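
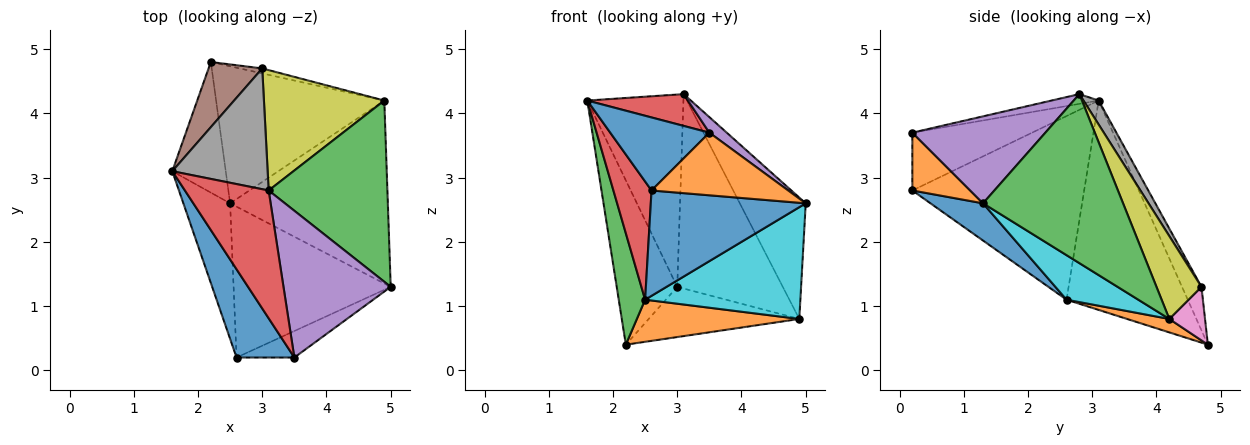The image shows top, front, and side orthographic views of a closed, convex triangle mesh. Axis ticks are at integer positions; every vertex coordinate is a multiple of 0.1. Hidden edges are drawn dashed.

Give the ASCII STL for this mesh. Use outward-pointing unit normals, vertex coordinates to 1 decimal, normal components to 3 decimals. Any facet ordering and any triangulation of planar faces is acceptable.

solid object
 facet normal -0.610 -0.505 0.610
  outer loop
   vertex 2.6 0.2 2.8
   vertex 3.5 0.2 3.7
   vertex 1.6 3.1 4.2
  endloop
 endfacet
 facet normal 0.363 -0.858 -0.363
  outer loop
   vertex 2.6 0.2 2.8
   vertex 5.0 1.3 2.6
   vertex 3.5 0.2 3.7
  endloop
 endfacet
 facet normal 0.764 0.359 0.536
  outer loop
   vertex 3.1 2.8 4.3
   vertex 5.0 1.3 2.6
   vertex 4.9 4.2 0.8
  endloop
 endfacet
 facet normal -0.112 -0.240 0.964
  outer loop
   vertex 3.1 2.8 4.3
   vertex 1.6 3.1 4.2
   vertex 3.5 0.2 3.7
  endloop
 endfacet
 facet normal 0.628 -0.082 0.774
  outer loop
   vertex 3.1 2.8 4.3
   vertex 3.5 0.2 3.7
   vertex 5.0 1.3 2.6
  endloop
 endfacet
 facet normal -0.286 0.891 0.353
  outer loop
   vertex 3.0 4.7 1.3
   vertex 2.2 4.8 0.4
   vertex 1.6 3.1 4.2
  endloop
 endfacet
 facet normal 0.230 0.969 -0.096
  outer loop
   vertex 3.0 4.7 1.3
   vertex 4.9 4.2 0.8
   vertex 2.2 4.8 0.4
  endloop
 endfacet
 facet normal 0.133 0.839 0.527
  outer loop
   vertex 3.0 4.7 1.3
   vertex 1.6 3.1 4.2
   vertex 3.1 2.8 4.3
  endloop
 endfacet
 facet normal 0.341 0.799 0.495
  outer loop
   vertex 3.0 4.7 1.3
   vertex 3.1 2.8 4.3
   vertex 4.9 4.2 0.8
  endloop
 endfacet
 facet normal 0.234 -0.507 -0.830
  outer loop
   vertex 2.5 2.6 1.1
   vertex 4.9 4.2 0.8
   vertex 5.0 1.3 2.6
  endloop
 endfacet
 facet normal 0.191 -0.562 -0.805
  outer loop
   vertex 2.5 2.6 1.1
   vertex 5.0 1.3 2.6
   vertex 2.6 0.2 2.8
  endloop
 endfacet
 facet normal 0.076 -0.293 -0.953
  outer loop
   vertex 2.5 2.6 1.1
   vertex 2.2 4.8 0.4
   vertex 4.9 4.2 0.8
  endloop
 endfacet
 facet normal -0.948 -0.206 -0.242
  outer loop
   vertex 2.5 2.6 1.1
   vertex 1.6 3.1 4.2
   vertex 2.2 4.8 0.4
  endloop
 endfacet
 facet normal -0.947 -0.210 -0.241
  outer loop
   vertex 2.5 2.6 1.1
   vertex 2.6 0.2 2.8
   vertex 1.6 3.1 4.2
  endloop
 endfacet
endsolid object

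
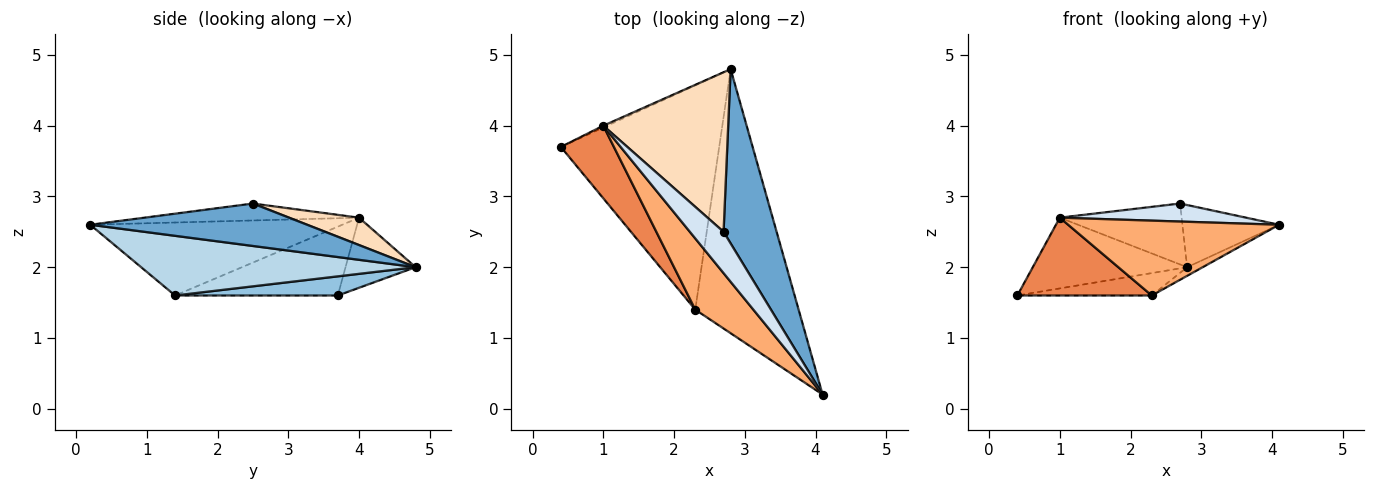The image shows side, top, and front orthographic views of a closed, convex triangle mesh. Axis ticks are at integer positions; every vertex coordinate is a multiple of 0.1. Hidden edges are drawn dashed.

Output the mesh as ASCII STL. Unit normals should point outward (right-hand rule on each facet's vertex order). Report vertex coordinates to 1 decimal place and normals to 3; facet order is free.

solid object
 facet normal 0.602 0.268 0.752
  outer loop
   vertex 2.7 2.5 2.9
   vertex 4.1 0.2 2.6
   vertex 2.8 4.8 2.0
  endloop
 endfacet
 facet normal 0.119 0.099 -0.988
  outer loop
   vertex 2.3 1.4 1.6
   vertex 0.4 3.7 1.6
   vertex 2.8 4.8 2.0
  endloop
 endfacet
 facet normal 0.500 0.028 -0.866
  outer loop
   vertex 2.3 1.4 1.6
   vertex 2.8 4.8 2.0
   vertex 4.1 0.2 2.6
  endloop
 endfacet
 facet normal -0.418 -0.363 0.832
  outer loop
   vertex 1.0 4.0 2.7
   vertex 4.1 0.2 2.6
   vertex 2.7 2.5 2.9
  endloop
 endfacet
 facet normal -0.663 -0.548 0.511
  outer loop
   vertex 1.0 4.0 2.7
   vertex 0.4 3.7 1.6
   vertex 2.3 1.4 1.6
  endloop
 endfacet
 facet normal -0.655 -0.548 0.521
  outer loop
   vertex 1.0 4.0 2.7
   vertex 2.3 1.4 1.6
   vertex 4.1 0.2 2.6
  endloop
 endfacet
 facet normal -0.413 0.910 -0.023
  outer loop
   vertex 1.0 4.0 2.7
   vertex 2.8 4.8 2.0
   vertex 0.4 3.7 1.6
  endloop
 endfacet
 facet normal 0.201 0.349 0.915
  outer loop
   vertex 1.0 4.0 2.7
   vertex 2.7 2.5 2.9
   vertex 2.8 4.8 2.0
  endloop
 endfacet
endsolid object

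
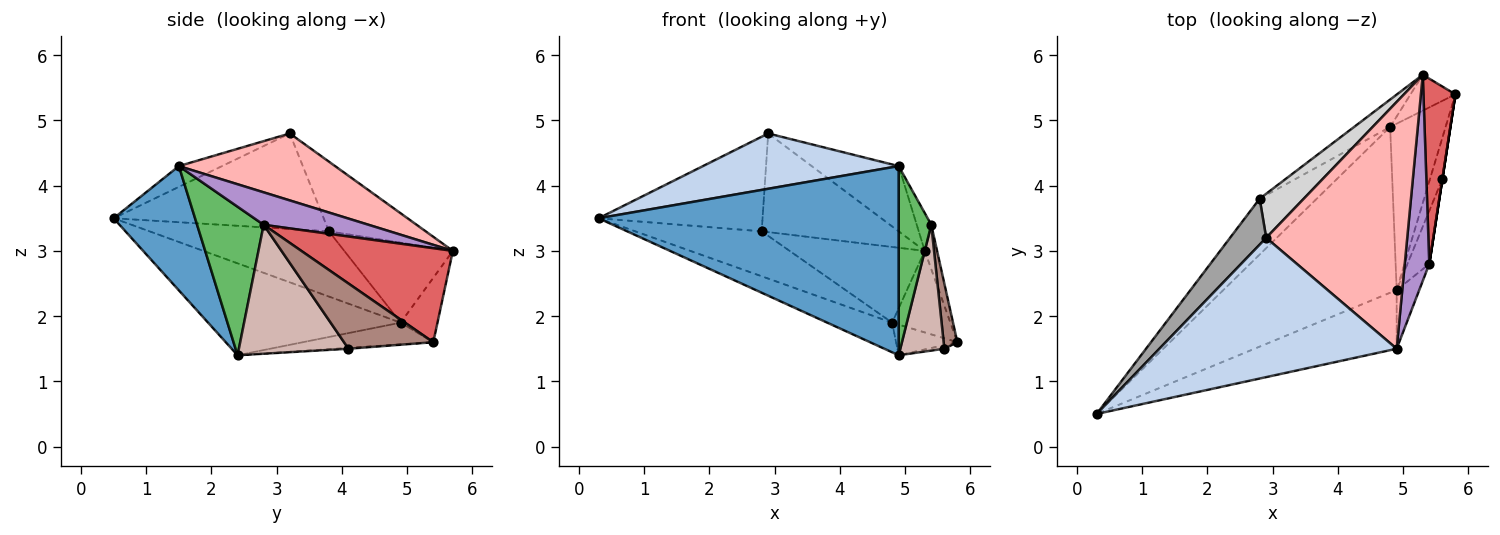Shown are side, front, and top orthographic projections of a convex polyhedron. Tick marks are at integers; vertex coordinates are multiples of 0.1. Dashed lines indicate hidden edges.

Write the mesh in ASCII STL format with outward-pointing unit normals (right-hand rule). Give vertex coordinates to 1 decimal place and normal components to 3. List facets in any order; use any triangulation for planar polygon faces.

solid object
 facet normal 0.251 -0.925 -0.287
  outer loop
   vertex 4.9 1.5 4.3
   vertex 0.3 0.5 3.5
   vertex 4.9 2.4 1.4
  endloop
 endfacet
 facet normal -0.081 -0.368 0.926
  outer loop
   vertex 4.9 1.5 4.3
   vertex 2.9 3.2 4.8
   vertex 0.3 0.5 3.5
  endloop
 endfacet
 facet normal -0.463 0.156 -0.873
  outer loop
   vertex 4.8 4.9 1.9
   vertex 4.9 2.4 1.4
   vertex 0.3 0.5 3.5
  endloop
 endfacet
 facet normal -0.360 0.169 -0.918
  outer loop
   vertex 4.8 4.9 1.9
   vertex 5.8 5.4 1.6
   vertex 4.9 2.4 1.4
  endloop
 endfacet
 facet normal 0.890 -0.436 -0.135
  outer loop
   vertex 5.4 2.8 3.4
   vertex 4.9 1.5 4.3
   vertex 4.9 2.4 1.4
  endloop
 endfacet
 facet normal -0.501 0.792 -0.349
  outer loop
   vertex 5.3 5.7 3.0
   vertex 5.8 5.4 1.6
   vertex 4.8 4.9 1.9
  endloop
 endfacet
 facet normal 0.944 0.077 0.321
  outer loop
   vertex 5.3 5.7 3.0
   vertex 5.4 2.8 3.4
   vertex 5.8 5.4 1.6
  endloop
 endfacet
 facet normal 0.417 0.232 0.879
  outer loop
   vertex 5.3 5.7 3.0
   vertex 2.9 3.2 4.8
   vertex 4.9 1.5 4.3
  endloop
 endfacet
 facet normal 0.793 0.110 0.599
  outer loop
   vertex 5.3 5.7 3.0
   vertex 4.9 1.5 4.3
   vertex 5.4 2.8 3.4
  endloop
 endfacet
 facet normal -0.070 0.087 -0.994
  outer loop
   vertex 5.6 4.1 1.5
   vertex 4.9 2.4 1.4
   vertex 5.8 5.4 1.6
  endloop
 endfacet
 facet normal 0.988 -0.152 0.000
  outer loop
   vertex 5.6 4.1 1.5
   vertex 5.8 5.4 1.6
   vertex 5.4 2.8 3.4
  endloop
 endfacet
 facet normal 0.917 -0.368 -0.155
  outer loop
   vertex 5.6 4.1 1.5
   vertex 5.4 2.8 3.4
   vertex 4.9 2.4 1.4
  endloop
 endfacet
 facet normal -0.665 0.468 -0.582
  outer loop
   vertex 2.8 3.8 3.3
   vertex 4.8 4.9 1.9
   vertex 0.3 0.5 3.5
  endloop
 endfacet
 facet normal -0.603 0.750 -0.272
  outer loop
   vertex 2.8 3.8 3.3
   vertex 5.3 5.7 3.0
   vertex 4.8 4.9 1.9
  endloop
 endfacet
 facet normal -0.755 0.590 0.286
  outer loop
   vertex 2.8 3.8 3.3
   vertex 0.3 0.5 3.5
   vertex 2.9 3.2 4.8
  endloop
 endfacet
 facet normal -0.542 0.767 0.343
  outer loop
   vertex 2.8 3.8 3.3
   vertex 2.9 3.2 4.8
   vertex 5.3 5.7 3.0
  endloop
 endfacet
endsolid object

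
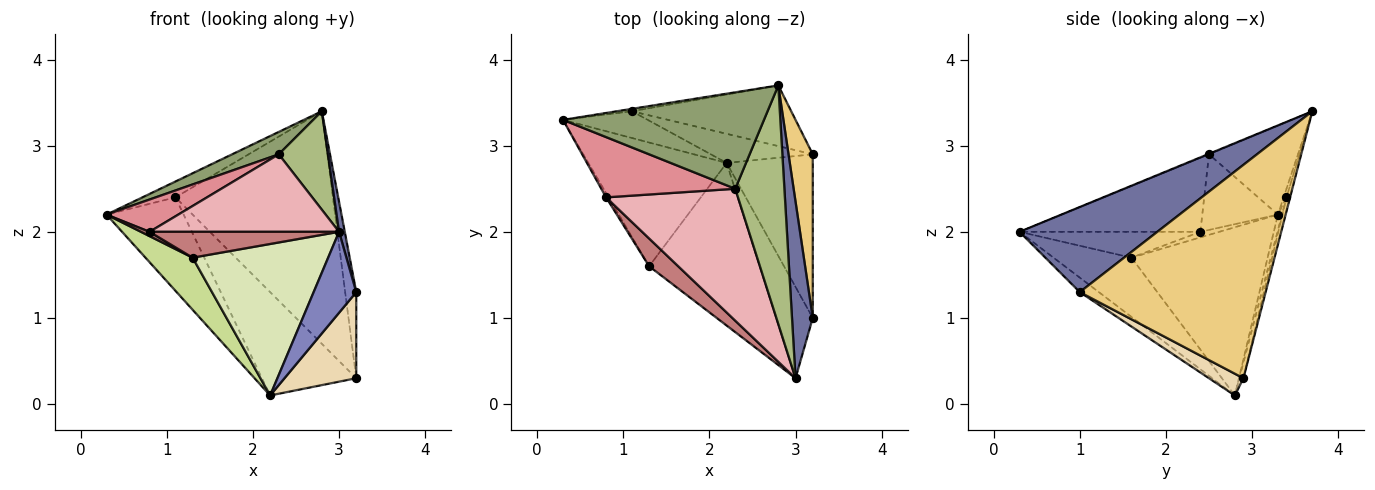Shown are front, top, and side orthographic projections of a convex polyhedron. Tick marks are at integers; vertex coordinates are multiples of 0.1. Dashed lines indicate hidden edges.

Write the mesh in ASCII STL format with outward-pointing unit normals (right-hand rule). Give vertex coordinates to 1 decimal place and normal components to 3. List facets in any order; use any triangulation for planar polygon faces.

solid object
 facet normal 0.971 -0.040 0.237
  outer loop
   vertex 3.0 0.3 2.0
   vertex 3.2 1.0 1.3
   vertex 2.8 3.7 3.4
  endloop
 endfacet
 facet normal -0.284 -0.636 -0.717
  outer loop
   vertex 3.0 0.3 2.0
   vertex 2.2 2.8 0.1
   vertex 3.2 1.0 1.3
  endloop
 endfacet
 facet normal -0.086 0.985 -0.150
  outer loop
   vertex 1.1 3.4 2.4
   vertex 0.3 3.3 2.2
   vertex 2.8 3.7 3.4
  endloop
 endfacet
 facet normal -0.051 0.960 -0.275
  outer loop
   vertex 1.1 3.4 2.4
   vertex 2.2 2.8 0.1
   vertex 0.3 3.3 2.2
  endloop
 endfacet
 facet normal -0.396 -0.208 0.894
  outer loop
   vertex 2.3 2.5 2.9
   vertex 2.8 3.7 3.4
   vertex 0.3 3.3 2.2
  endloop
 endfacet
 facet normal -0.010 -0.381 0.924
  outer loop
   vertex 2.3 2.5 2.9
   vertex 3.0 0.3 2.0
   vertex 2.8 3.7 3.4
  endloop
 endfacet
 facet normal -0.746 -0.258 -0.614
  outer loop
   vertex 1.3 1.6 1.7
   vertex 0.3 3.3 2.2
   vertex 2.2 2.8 0.1
  endloop
 endfacet
 facet normal -0.365 -0.635 -0.681
  outer loop
   vertex 1.3 1.6 1.7
   vertex 2.2 2.8 0.1
   vertex 3.0 0.3 2.0
  endloop
 endfacet
 facet normal -0.022 0.967 -0.252
  outer loop
   vertex 3.2 2.9 0.3
   vertex 1.1 3.4 2.4
   vertex 2.8 3.7 3.4
  endloop
 endfacet
 facet normal -0.042 0.962 -0.271
  outer loop
   vertex 3.2 2.9 0.3
   vertex 2.2 2.8 0.1
   vertex 1.1 3.4 2.4
  endloop
 endfacet
 facet normal 0.992 0.059 0.113
  outer loop
   vertex 3.2 2.9 0.3
   vertex 2.8 3.7 3.4
   vertex 3.2 1.0 1.3
  endloop
 endfacet
 facet normal 0.218 -0.455 -0.864
  outer loop
   vertex 3.2 2.9 0.3
   vertex 3.2 1.0 1.3
   vertex 2.2 2.8 0.1
  endloop
 endfacet
 facet normal -0.841 -0.382 -0.382
  outer loop
   vertex 0.8 2.4 2.0
   vertex 0.3 3.3 2.2
   vertex 1.3 1.6 1.7
  endloop
 endfacet
 facet normal -0.545 -0.571 0.614
  outer loop
   vertex 0.8 2.4 2.0
   vertex 1.3 1.6 1.7
   vertex 3.0 0.3 2.0
  endloop
 endfacet
 facet normal -0.445 -0.423 0.789
  outer loop
   vertex 0.8 2.4 2.0
   vertex 2.3 2.5 2.9
   vertex 0.3 3.3 2.2
  endloop
 endfacet
 facet normal -0.435 -0.456 0.776
  outer loop
   vertex 0.8 2.4 2.0
   vertex 3.0 0.3 2.0
   vertex 2.3 2.5 2.9
  endloop
 endfacet
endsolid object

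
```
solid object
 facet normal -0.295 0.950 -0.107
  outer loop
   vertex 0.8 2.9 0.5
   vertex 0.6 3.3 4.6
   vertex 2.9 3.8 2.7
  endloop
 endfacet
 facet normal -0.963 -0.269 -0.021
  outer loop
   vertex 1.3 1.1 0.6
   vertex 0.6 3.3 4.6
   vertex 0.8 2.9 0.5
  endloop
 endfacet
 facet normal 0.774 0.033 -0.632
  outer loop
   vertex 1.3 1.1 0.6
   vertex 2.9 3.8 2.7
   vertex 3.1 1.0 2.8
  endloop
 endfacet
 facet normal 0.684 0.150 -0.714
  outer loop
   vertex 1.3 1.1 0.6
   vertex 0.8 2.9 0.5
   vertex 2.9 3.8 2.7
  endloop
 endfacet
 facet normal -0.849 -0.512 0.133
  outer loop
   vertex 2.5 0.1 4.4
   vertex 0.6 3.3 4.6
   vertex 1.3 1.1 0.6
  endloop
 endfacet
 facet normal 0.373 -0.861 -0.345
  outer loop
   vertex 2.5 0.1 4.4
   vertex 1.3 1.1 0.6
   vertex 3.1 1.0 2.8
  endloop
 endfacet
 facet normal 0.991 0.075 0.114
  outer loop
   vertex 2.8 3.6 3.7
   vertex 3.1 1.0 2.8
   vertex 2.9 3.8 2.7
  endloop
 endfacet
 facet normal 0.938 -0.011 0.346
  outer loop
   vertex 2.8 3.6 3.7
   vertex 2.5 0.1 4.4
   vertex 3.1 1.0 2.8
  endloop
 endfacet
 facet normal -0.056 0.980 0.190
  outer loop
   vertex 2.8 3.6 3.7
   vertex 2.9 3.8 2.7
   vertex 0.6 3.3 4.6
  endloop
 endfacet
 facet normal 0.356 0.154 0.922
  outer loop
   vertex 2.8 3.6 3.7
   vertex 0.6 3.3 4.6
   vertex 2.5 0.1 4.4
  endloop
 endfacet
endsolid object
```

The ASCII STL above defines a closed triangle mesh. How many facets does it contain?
10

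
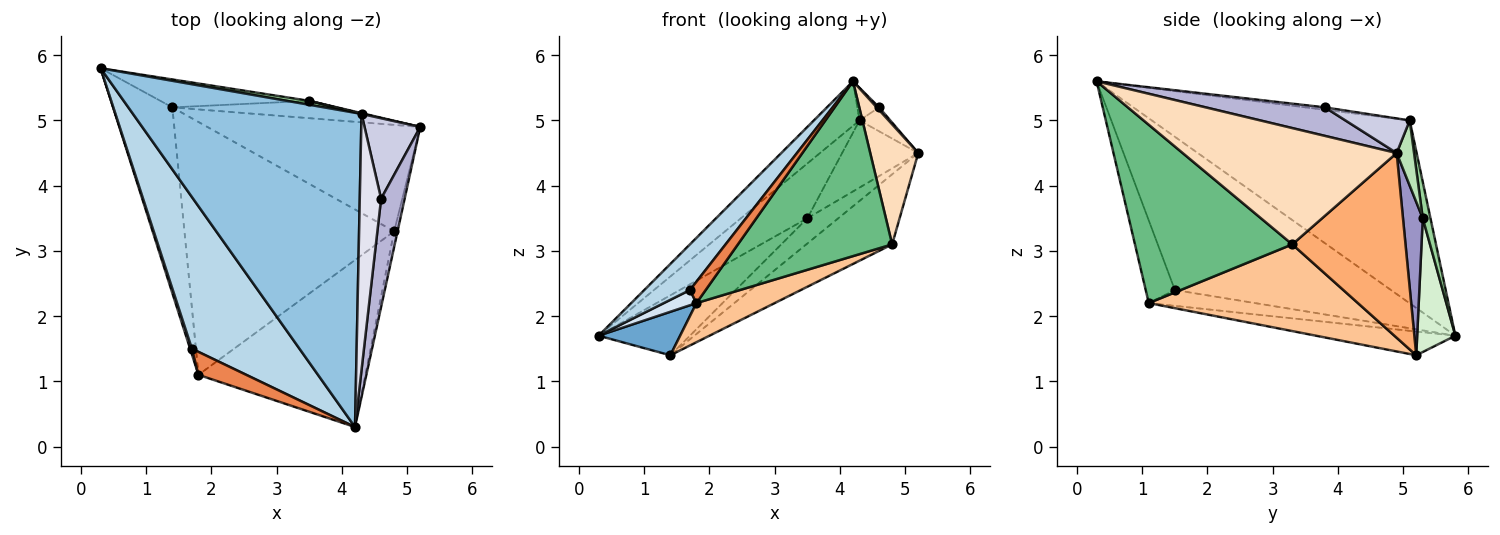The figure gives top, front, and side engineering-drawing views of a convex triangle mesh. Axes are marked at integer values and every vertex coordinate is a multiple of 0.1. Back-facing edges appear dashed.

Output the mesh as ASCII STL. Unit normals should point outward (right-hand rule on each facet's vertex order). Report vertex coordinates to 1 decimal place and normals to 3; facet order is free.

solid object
 facet normal -0.363 -0.212 -0.907
  outer loop
   vertex 1.8 1.1 2.2
   vertex 0.3 5.8 1.7
   vertex 1.4 5.2 1.4
  endloop
 endfacet
 facet normal -0.621 0.110 0.776
  outer loop
   vertex 4.3 5.1 5.0
   vertex 0.3 5.8 1.7
   vertex 4.2 0.3 5.6
  endloop
 endfacet
 facet normal -0.806 -0.170 0.566
  outer loop
   vertex 1.7 1.5 2.4
   vertex 4.2 0.3 5.6
   vertex 0.3 5.8 1.7
  endloop
 endfacet
 facet normal -0.950 -0.292 0.108
  outer loop
   vertex 1.7 1.5 2.4
   vertex 0.3 5.8 1.7
   vertex 1.8 1.1 2.2
  endloop
 endfacet
 facet normal -0.784 -0.423 0.454
  outer loop
   vertex 1.7 1.5 2.4
   vertex 1.8 1.1 2.2
   vertex 4.2 0.3 5.6
  endloop
 endfacet
 facet normal 0.587 0.445 -0.676
  outer loop
   vertex 4.8 3.3 3.1
   vertex 1.4 5.2 1.4
   vertex 5.2 4.9 4.5
  endloop
 endfacet
 facet normal 0.378 -0.142 -0.915
  outer loop
   vertex 4.8 3.3 3.1
   vertex 1.8 1.1 2.2
   vertex 1.4 5.2 1.4
  endloop
 endfacet
 facet normal 0.975 -0.219 -0.029
  outer loop
   vertex 4.8 3.3 3.1
   vertex 5.2 4.9 4.5
   vertex 4.2 0.3 5.6
  endloop
 endfacet
 facet normal 0.594 -0.582 -0.556
  outer loop
   vertex 4.8 3.3 3.1
   vertex 4.2 0.3 5.6
   vertex 1.8 1.1 2.2
  endloop
 endfacet
 facet normal 0.115 0.991 0.071
  outer loop
   vertex 3.5 5.3 3.5
   vertex 0.3 5.8 1.7
   vertex 4.3 5.1 5.0
  endloop
 endfacet
 facet normal 0.223 0.975 0.011
  outer loop
   vertex 3.5 5.3 3.5
   vertex 4.3 5.1 5.0
   vertex 5.2 4.9 4.5
  endloop
 endfacet
 facet normal 0.355 0.848 -0.395
  outer loop
   vertex 3.5 5.3 3.5
   vertex 1.4 5.2 1.4
   vertex 0.3 5.8 1.7
  endloop
 endfacet
 facet normal 0.466 0.729 -0.501
  outer loop
   vertex 3.5 5.3 3.5
   vertex 5.2 4.9 4.5
   vertex 1.4 5.2 1.4
  endloop
 endfacet
 facet normal 0.771 -0.015 0.637
  outer loop
   vertex 4.6 3.8 5.2
   vertex 4.2 0.3 5.6
   vertex 5.2 4.9 4.5
  endloop
 endfacet
 facet normal 0.512 0.245 0.823
  outer loop
   vertex 4.6 3.8 5.2
   vertex 5.2 4.9 4.5
   vertex 4.3 5.1 5.0
  endloop
 endfacet
 facet normal -0.113 0.126 0.986
  outer loop
   vertex 4.6 3.8 5.2
   vertex 4.3 5.1 5.0
   vertex 4.2 0.3 5.6
  endloop
 endfacet
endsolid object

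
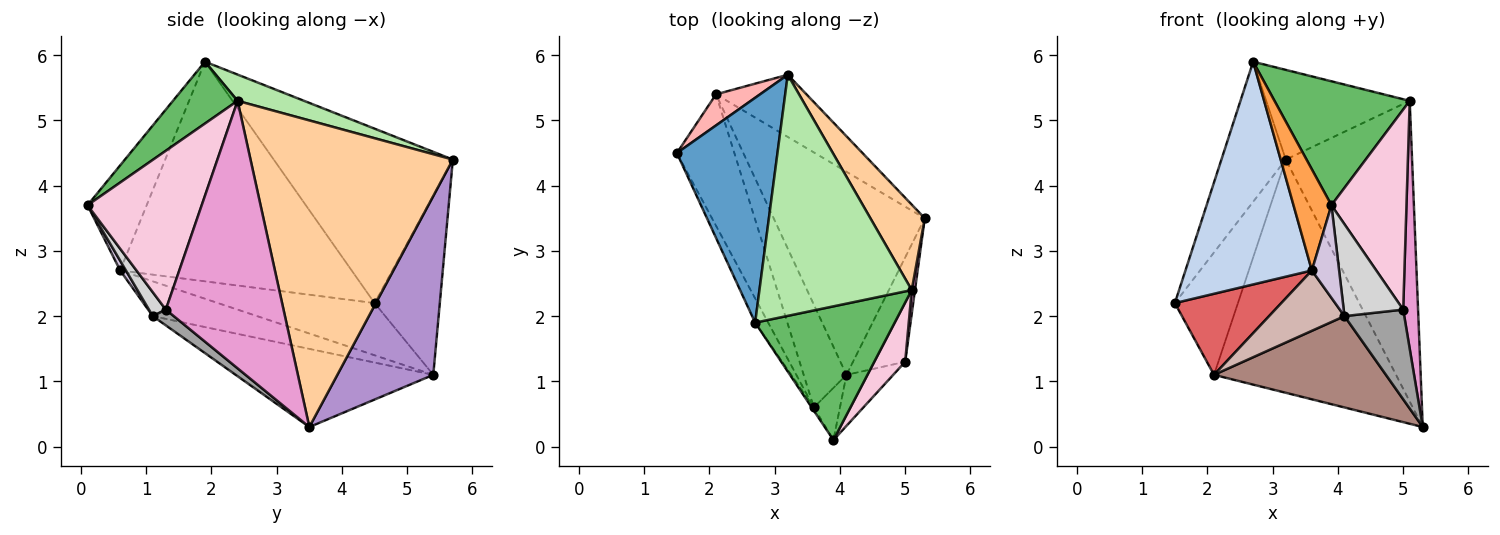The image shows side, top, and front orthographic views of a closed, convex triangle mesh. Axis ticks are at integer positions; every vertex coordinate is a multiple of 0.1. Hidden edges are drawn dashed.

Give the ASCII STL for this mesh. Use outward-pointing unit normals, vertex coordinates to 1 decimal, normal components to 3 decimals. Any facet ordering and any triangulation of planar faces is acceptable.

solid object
 facet normal -0.827 0.297 0.477
  outer loop
   vertex 2.7 1.9 5.9
   vertex 3.2 5.7 4.4
   vertex 1.5 4.5 2.2
  endloop
 endfacet
 facet normal -0.876 -0.479 -0.052
  outer loop
   vertex 3.6 0.6 2.7
   vertex 2.7 1.9 5.9
   vertex 1.5 4.5 2.2
  endloop
 endfacet
 facet normal -0.842 -0.540 -0.017
  outer loop
   vertex 3.6 0.6 2.7
   vertex 3.9 0.1 3.7
   vertex 2.7 1.9 5.9
  endloop
 endfacet
 facet normal 0.839 0.524 0.149
  outer loop
   vertex 5.1 2.4 5.3
   vertex 5.3 3.5 0.3
   vertex 3.2 5.7 4.4
  endloop
 endfacet
 facet normal 0.309 -0.646 0.698
  outer loop
   vertex 5.1 2.4 5.3
   vertex 2.7 1.9 5.9
   vertex 3.9 0.1 3.7
  endloop
 endfacet
 facet normal 0.160 0.344 0.925
  outer loop
   vertex 5.1 2.4 5.3
   vertex 3.2 5.7 4.4
   vertex 2.7 1.9 5.9
  endloop
 endfacet
 facet normal -0.611 -0.416 -0.673
  outer loop
   vertex 2.1 5.4 1.1
   vertex 3.6 0.6 2.7
   vertex 1.5 4.5 2.2
  endloop
 endfacet
 facet normal -0.708 0.684 0.174
  outer loop
   vertex 2.1 5.4 1.1
   vertex 1.5 4.5 2.2
   vertex 3.2 5.7 4.4
  endloop
 endfacet
 facet normal 0.454 0.861 -0.230
  outer loop
   vertex 2.1 5.4 1.1
   vertex 3.2 5.7 4.4
   vertex 5.3 3.5 0.3
  endloop
 endfacet
 facet normal 0.181 -0.857 -0.483
  outer loop
   vertex 4.1 1.1 2.0
   vertex 3.9 0.1 3.7
   vertex 3.6 0.6 2.7
  endloop
 endfacet
 facet normal -0.427 -0.371 -0.825
  outer loop
   vertex 4.1 1.1 2.0
   vertex 2.1 5.4 1.1
   vertex 5.3 3.5 0.3
  endloop
 endfacet
 facet normal -0.574 -0.415 -0.706
  outer loop
   vertex 4.1 1.1 2.0
   vertex 3.6 0.6 2.7
   vertex 2.1 5.4 1.1
  endloop
 endfacet
 facet normal 0.992 -0.125 0.012
  outer loop
   vertex 5.0 1.3 2.1
   vertex 5.3 3.5 0.3
   vertex 5.1 2.4 5.3
  endloop
 endfacet
 facet normal 0.825 -0.542 0.161
  outer loop
   vertex 5.0 1.3 2.1
   vertex 5.1 2.4 5.3
   vertex 3.9 0.1 3.7
  endloop
 endfacet
 facet normal 0.223 -0.635 -0.739
  outer loop
   vertex 5.0 1.3 2.1
   vertex 4.1 1.1 2.0
   vertex 5.3 3.5 0.3
  endloop
 endfacet
 facet normal 0.241 -0.849 -0.471
  outer loop
   vertex 5.0 1.3 2.1
   vertex 3.9 0.1 3.7
   vertex 4.1 1.1 2.0
  endloop
 endfacet
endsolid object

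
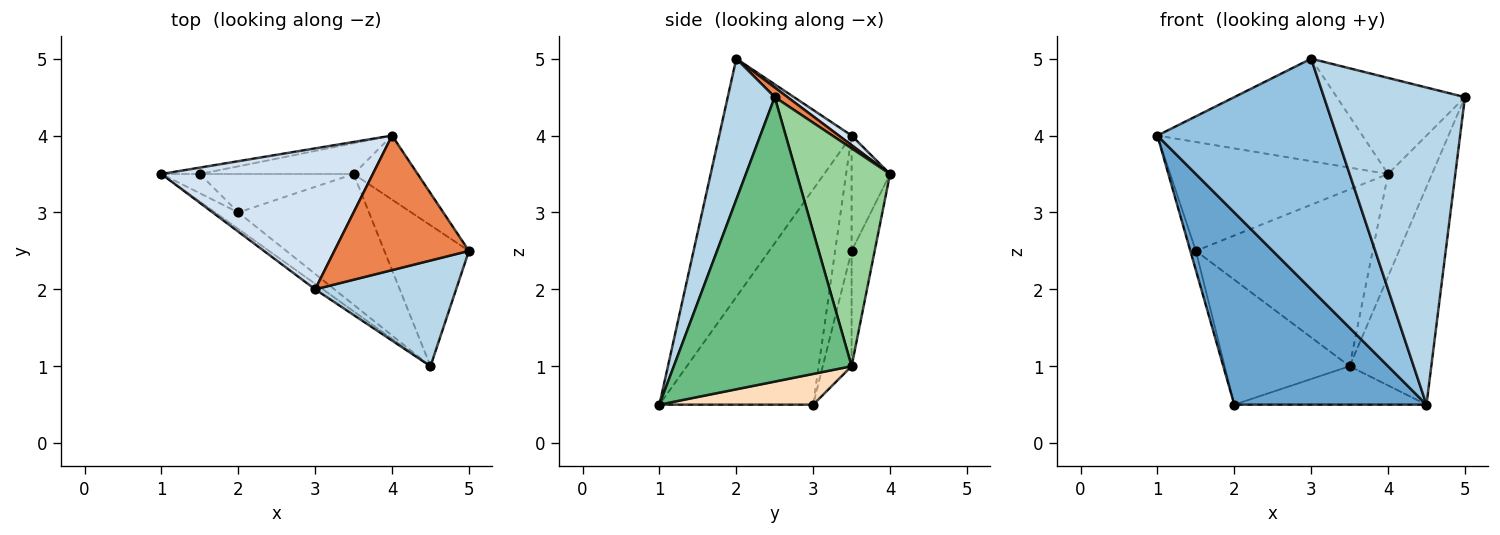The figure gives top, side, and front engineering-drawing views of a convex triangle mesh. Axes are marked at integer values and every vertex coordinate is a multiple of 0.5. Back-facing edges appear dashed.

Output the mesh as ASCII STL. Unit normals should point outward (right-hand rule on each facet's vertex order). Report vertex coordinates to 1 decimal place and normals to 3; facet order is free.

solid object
 facet normal -0.623 -0.779 -0.067
  outer loop
   vertex 2.0 3.0 0.5
   vertex 4.5 1.0 0.5
   vertex 1.0 3.5 4.0
  endloop
 endfacet
 facet normal -0.594 -0.804 -0.019
  outer loop
   vertex 3.0 2.0 5.0
   vertex 1.0 3.5 4.0
   vertex 4.5 1.0 0.5
  endloop
 endfacet
 facet normal 0.302 -0.905 0.302
  outer loop
   vertex 3.0 2.0 5.0
   vertex 4.5 1.0 0.5
   vertex 5.0 2.5 4.5
  endloop
 endfacet
 facet normal 0.037 0.588 0.808
  outer loop
   vertex 3.0 2.0 5.0
   vertex 4.0 4.0 3.5
   vertex 1.0 3.5 4.0
  endloop
 endfacet
 facet normal 0.058 0.580 0.812
  outer loop
   vertex 3.0 2.0 5.0
   vertex 5.0 2.5 4.5
   vertex 4.0 4.0 3.5
  endloop
 endfacet
 facet normal -0.173 0.983 -0.058
  outer loop
   vertex 1.5 3.5 2.5
   vertex 1.0 3.5 4.0
   vertex 4.0 4.0 3.5
  endloop
 endfacet
 facet normal -0.905 0.302 -0.302
  outer loop
   vertex 1.5 3.5 2.5
   vertex 2.0 3.0 0.5
   vertex 1.0 3.5 4.0
  endloop
 endfacet
 facet normal 0.220 0.275 -0.936
  outer loop
   vertex 3.5 3.5 1.0
   vertex 4.5 1.0 0.5
   vertex 2.0 3.0 0.5
  endloop
 endfacet
 facet normal 0.877 0.403 -0.261
  outer loop
   vertex 3.5 3.5 1.0
   vertex 5.0 2.5 4.5
   vertex 4.5 1.0 0.5
  endloop
 endfacet
 facet normal 0.874 0.411 -0.257
  outer loop
   vertex 3.5 3.5 1.0
   vertex 4.0 4.0 3.5
   vertex 5.0 2.5 4.5
  endloop
 endfacet
 facet normal -0.127 0.977 -0.170
  outer loop
   vertex 3.5 3.5 1.0
   vertex 1.5 3.5 2.5
   vertex 4.0 4.0 3.5
  endloop
 endfacet
 facet normal -0.215 0.933 -0.287
  outer loop
   vertex 3.5 3.5 1.0
   vertex 2.0 3.0 0.5
   vertex 1.5 3.5 2.5
  endloop
 endfacet
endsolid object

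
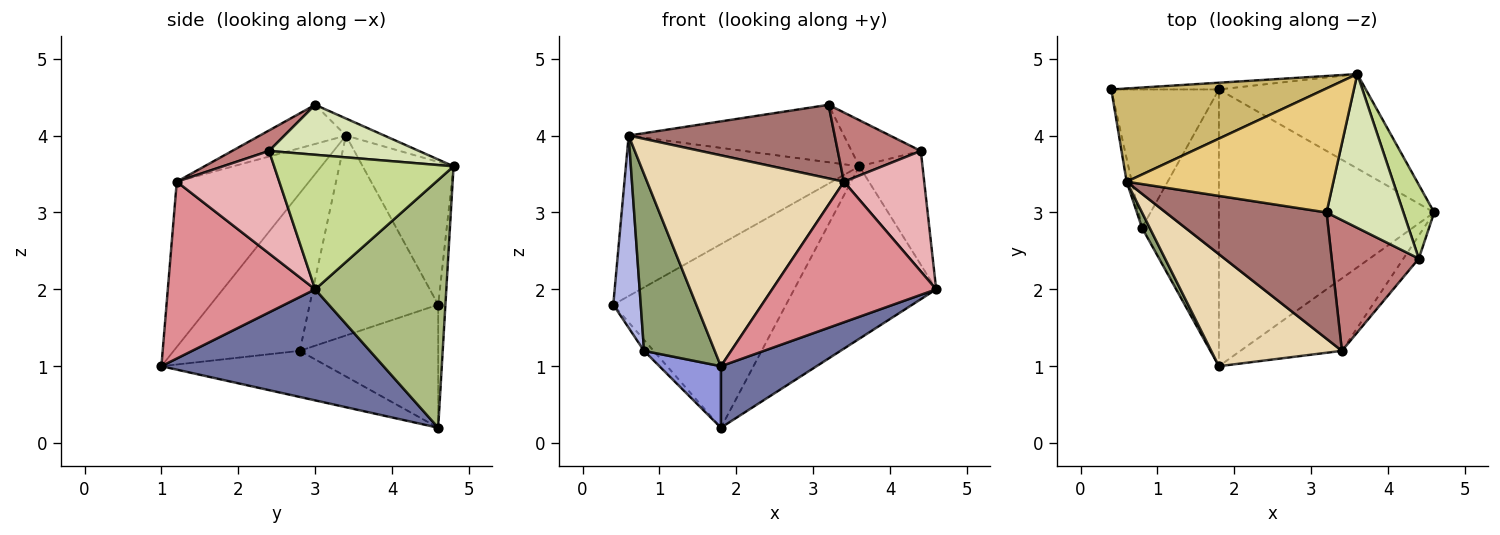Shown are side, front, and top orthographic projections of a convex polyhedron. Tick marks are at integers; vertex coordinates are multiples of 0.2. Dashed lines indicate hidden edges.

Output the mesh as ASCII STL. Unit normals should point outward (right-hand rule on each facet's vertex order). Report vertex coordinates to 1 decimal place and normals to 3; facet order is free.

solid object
 facet normal 0.450 -0.194 -0.872
  outer loop
   vertex 1.8 4.6 0.2
   vertex 4.6 3.0 2.0
   vertex 1.8 1.0 1.0
  endloop
 endfacet
 facet normal -0.752 0.052 -0.658
  outer loop
   vertex 0.8 2.8 1.2
   vertex 0.4 4.6 1.8
   vertex 1.8 4.6 0.2
  endloop
 endfacet
 facet normal -0.505 -0.187 -0.842
  outer loop
   vertex 0.8 2.8 1.2
   vertex 1.8 4.6 0.2
   vertex 1.8 1.0 1.0
  endloop
 endfacet
 facet normal -0.978 -0.209 -0.025
  outer loop
   vertex 0.8 2.8 1.2
   vertex 0.6 3.4 4.0
   vertex 0.4 4.6 1.8
  endloop
 endfacet
 facet normal -0.871 -0.489 0.043
  outer loop
   vertex 0.8 2.8 1.2
   vertex 1.8 1.0 1.0
   vertex 0.6 3.4 4.0
  endloop
 endfacet
 facet normal 0.629 0.682 -0.373
  outer loop
   vertex 3.6 4.8 3.6
   vertex 4.6 3.0 2.0
   vertex 1.8 4.6 0.2
  endloop
 endfacet
 facet normal 0.922 0.325 0.211
  outer loop
   vertex 3.6 4.8 3.6
   vertex 4.4 2.4 3.8
   vertex 4.6 3.0 2.0
  endloop
 endfacet
 facet normal 0.529 0.244 0.813
  outer loop
   vertex 3.6 4.8 3.6
   vertex 3.2 3.0 4.4
   vertex 4.4 2.4 3.8
  endloop
 endfacet
 facet normal -0.042 0.998 -0.037
  outer loop
   vertex 3.6 4.8 3.6
   vertex 1.8 4.6 0.2
   vertex 0.4 4.6 1.8
  endloop
 endfacet
 facet normal -0.319 0.820 0.476
  outer loop
   vertex 3.6 4.8 3.6
   vertex 0.4 4.6 1.8
   vertex 0.6 3.4 4.0
  endloop
 endfacet
 facet normal -0.075 0.419 0.905
  outer loop
   vertex 3.6 4.8 3.6
   vertex 0.6 3.4 4.0
   vertex 3.2 3.0 4.4
  endloop
 endfacet
 facet normal -0.510 -0.759 0.403
  outer loop
   vertex 3.4 1.2 3.4
   vertex 0.6 3.4 4.0
   vertex 1.8 1.0 1.0
  endloop
 endfacet
 facet normal -0.206 -0.493 0.846
  outer loop
   vertex 3.4 1.2 3.4
   vertex 3.2 3.0 4.4
   vertex 0.6 3.4 4.0
  endloop
 endfacet
 facet normal 0.204 -0.458 0.865
  outer loop
   vertex 3.4 1.2 3.4
   vertex 4.4 2.4 3.8
   vertex 3.2 3.0 4.4
  endloop
 endfacet
 facet normal 0.624 -0.695 -0.358
  outer loop
   vertex 3.4 1.2 3.4
   vertex 1.8 1.0 1.0
   vertex 4.6 3.0 2.0
  endloop
 endfacet
 facet normal 0.782 -0.612 -0.117
  outer loop
   vertex 3.4 1.2 3.4
   vertex 4.6 3.0 2.0
   vertex 4.4 2.4 3.8
  endloop
 endfacet
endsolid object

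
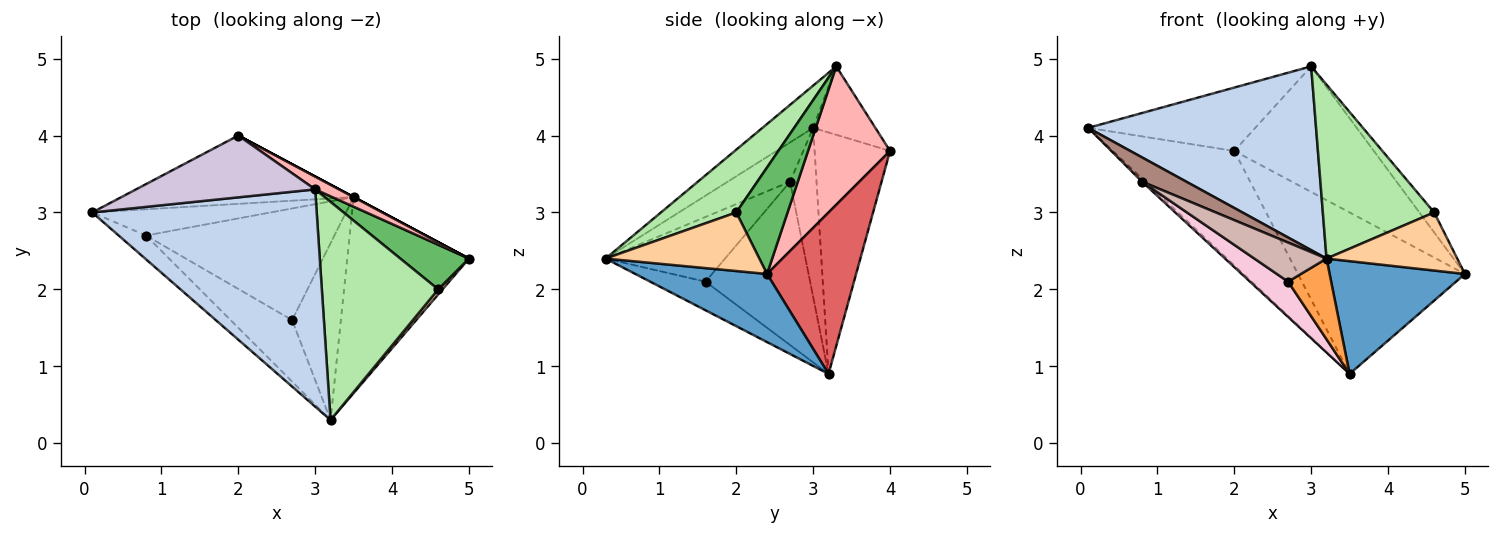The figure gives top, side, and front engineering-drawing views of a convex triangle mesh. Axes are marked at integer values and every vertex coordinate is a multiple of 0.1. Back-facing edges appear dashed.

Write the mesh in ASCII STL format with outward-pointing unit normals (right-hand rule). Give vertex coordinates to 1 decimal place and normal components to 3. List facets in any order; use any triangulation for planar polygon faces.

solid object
 facet normal 0.437 -0.449 -0.780
  outer loop
   vertex 3.5 3.2 0.9
   vertex 5.0 2.4 2.2
   vertex 3.2 0.3 2.4
  endloop
 endfacet
 facet normal -0.142 -0.639 0.756
  outer loop
   vertex 3.0 3.3 4.9
   vertex 0.1 3.0 4.1
   vertex 3.2 0.3 2.4
  endloop
 endfacet
 facet normal -0.471 -0.366 -0.802
  outer loop
   vertex 2.7 1.6 2.1
   vertex 3.5 3.2 0.9
   vertex 3.2 0.3 2.4
  endloop
 endfacet
 facet normal 0.761 -0.647 0.057
  outer loop
   vertex 4.6 2.0 3.0
   vertex 3.2 0.3 2.4
   vertex 5.0 2.4 2.2
  endloop
 endfacet
 facet normal 0.817 0.236 0.526
  outer loop
   vertex 4.6 2.0 3.0
   vertex 5.0 2.4 2.2
   vertex 3.0 3.3 4.9
  endloop
 endfacet
 facet normal 0.389 -0.574 0.720
  outer loop
   vertex 4.6 2.0 3.0
   vertex 3.0 3.3 4.9
   vertex 3.2 0.3 2.4
  endloop
 endfacet
 facet normal 0.471 0.882 0.000
  outer loop
   vertex 2.0 4.0 3.8
   vertex 5.0 2.4 2.2
   vertex 3.5 3.2 0.9
  endloop
 endfacet
 facet normal 0.505 0.859 0.088
  outer loop
   vertex 2.0 4.0 3.8
   vertex 3.0 3.3 4.9
   vertex 5.0 2.4 2.2
  endloop
 endfacet
 facet normal -0.470 0.758 -0.452
  outer loop
   vertex 2.0 4.0 3.8
   vertex 3.5 3.2 0.9
   vertex 0.1 3.0 4.1
  endloop
 endfacet
 facet normal -0.258 0.692 0.674
  outer loop
   vertex 2.0 4.0 3.8
   vertex 0.1 3.0 4.1
   vertex 3.0 3.3 4.9
  endloop
 endfacet
 facet normal -0.709 -0.504 -0.493
  outer loop
   vertex 0.8 2.7 3.4
   vertex 3.2 0.3 2.4
   vertex 0.1 3.0 4.1
  endloop
 endfacet
 facet normal -0.664 -0.401 -0.631
  outer loop
   vertex 0.8 2.7 3.4
   vertex 2.7 1.6 2.1
   vertex 3.2 0.3 2.4
  endloop
 endfacet
 facet normal -0.685 0.087 -0.723
  outer loop
   vertex 0.8 2.7 3.4
   vertex 0.1 3.0 4.1
   vertex 3.5 3.2 0.9
  endloop
 endfacet
 facet normal -0.637 -0.232 -0.735
  outer loop
   vertex 0.8 2.7 3.4
   vertex 3.5 3.2 0.9
   vertex 2.7 1.6 2.1
  endloop
 endfacet
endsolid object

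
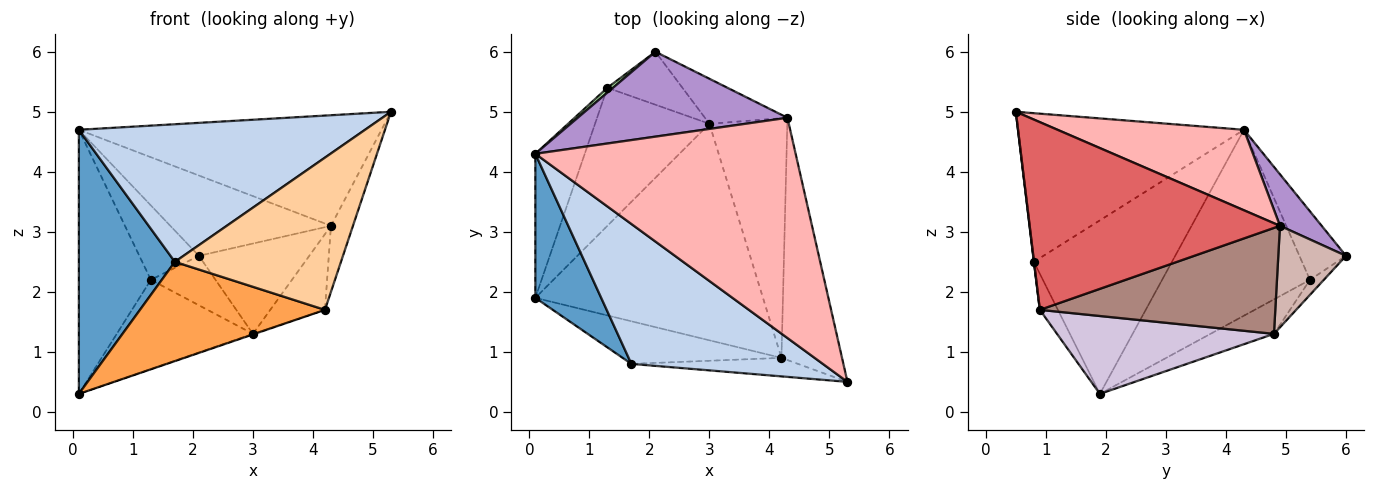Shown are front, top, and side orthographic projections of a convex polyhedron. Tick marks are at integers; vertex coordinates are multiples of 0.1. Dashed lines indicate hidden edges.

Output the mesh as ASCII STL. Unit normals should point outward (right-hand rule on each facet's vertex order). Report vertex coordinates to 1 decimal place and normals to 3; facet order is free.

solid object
 facet normal -0.784 -0.545 0.297
  outer loop
   vertex 1.7 0.8 2.5
   vertex 0.1 4.3 4.7
   vertex 0.1 1.9 0.3
  endloop
 endfacet
 facet normal -0.484 -0.613 0.624
  outer loop
   vertex 1.7 0.8 2.5
   vertex 5.3 0.5 5.0
   vertex 0.1 4.3 4.7
  endloop
 endfacet
 facet normal -0.089 -0.915 -0.393
  outer loop
   vertex 1.7 0.8 2.5
   vertex 0.1 1.9 0.3
   vertex 4.2 0.9 1.7
  endloop
 endfacet
 facet normal 0.001 -0.993 -0.121
  outer loop
   vertex 1.7 0.8 2.5
   vertex 4.2 0.9 1.7
   vertex 5.3 0.5 5.0
  endloop
 endfacet
 facet normal -0.874 0.426 -0.232
  outer loop
   vertex 1.3 5.4 2.2
   vertex 0.1 1.9 0.3
   vertex 0.1 4.3 4.7
  endloop
 endfacet
 facet normal -0.615 0.787 0.051
  outer loop
   vertex 1.3 5.4 2.2
   vertex 0.1 4.3 4.7
   vertex 2.1 6.0 2.6
  endloop
 endfacet
 facet normal 0.948 0.083 -0.306
  outer loop
   vertex 4.3 4.9 3.1
   vertex 5.3 0.5 5.0
   vertex 4.2 0.9 1.7
  endloop
 endfacet
 facet normal 0.266 0.433 0.861
  outer loop
   vertex 4.3 4.9 3.1
   vertex 0.1 4.3 4.7
   vertex 5.3 0.5 5.0
  endloop
 endfacet
 facet normal 0.176 0.677 0.715
  outer loop
   vertex 4.3 4.9 3.1
   vertex 2.1 6.0 2.6
   vertex 0.1 4.3 4.7
  endloop
 endfacet
 facet normal 0.324 0.003 -0.946
  outer loop
   vertex 3.0 4.8 1.3
   vertex 4.2 0.9 1.7
   vertex 0.1 1.9 0.3
  endloop
 endfacet
 facet normal 0.792 0.184 -0.582
  outer loop
   vertex 3.0 4.8 1.3
   vertex 4.3 4.9 3.1
   vertex 4.2 0.9 1.7
  endloop
 endfacet
 facet normal 0.481 0.785 -0.391
  outer loop
   vertex 3.0 4.8 1.3
   vertex 2.1 6.0 2.6
   vertex 4.3 4.9 3.1
  endloop
 endfacet
 facet normal -0.245 0.526 -0.814
  outer loop
   vertex 3.0 4.8 1.3
   vertex 0.1 1.9 0.3
   vertex 1.3 5.4 2.2
  endloop
 endfacet
 facet normal -0.145 0.675 -0.723
  outer loop
   vertex 3.0 4.8 1.3
   vertex 1.3 5.4 2.2
   vertex 2.1 6.0 2.6
  endloop
 endfacet
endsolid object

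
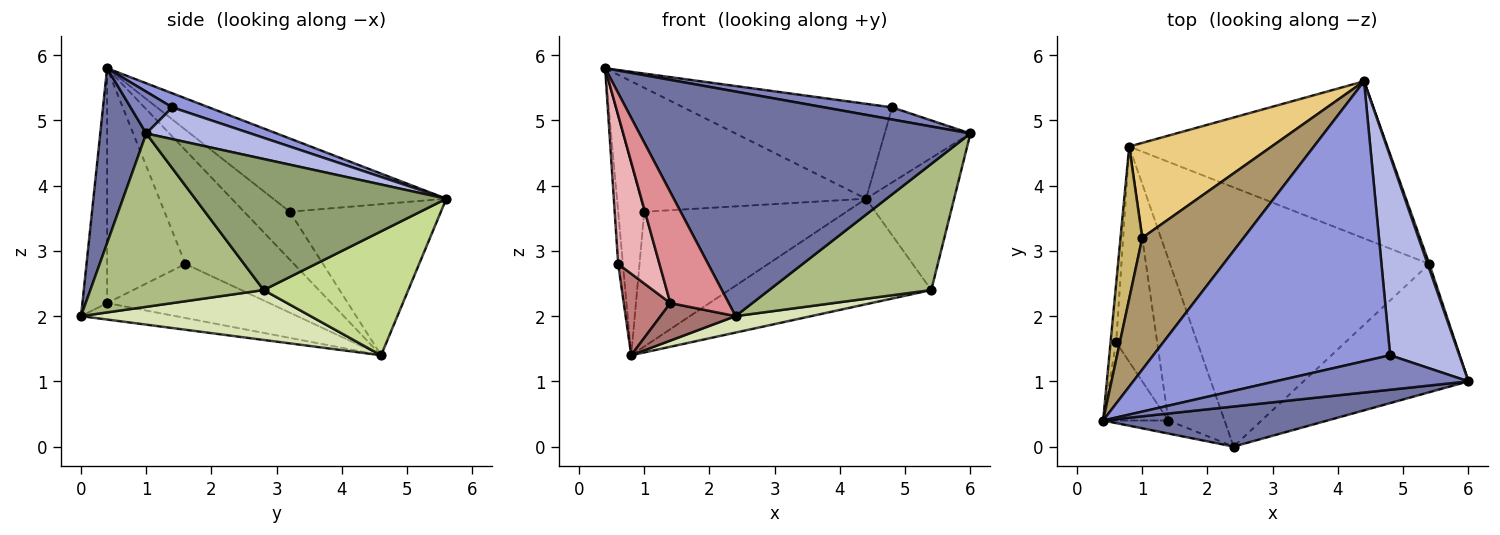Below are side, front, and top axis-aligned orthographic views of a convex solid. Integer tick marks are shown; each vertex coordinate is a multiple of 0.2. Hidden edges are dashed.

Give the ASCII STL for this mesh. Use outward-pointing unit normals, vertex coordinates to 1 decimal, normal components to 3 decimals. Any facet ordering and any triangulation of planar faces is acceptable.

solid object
 facet normal 0.136 -0.975 0.174
  outer loop
   vertex 2.4 0.0 2.0
   vertex 6.0 1.0 4.8
   vertex 0.4 0.4 5.8
  endloop
 endfacet
 facet normal 0.200 -0.325 0.924
  outer loop
   vertex 4.8 1.4 5.2
   vertex 0.4 0.4 5.8
   vertex 6.0 1.0 4.8
  endloop
 endfacet
 facet normal 0.056 0.321 0.946
  outer loop
   vertex 4.8 1.4 5.2
   vertex 4.4 5.6 3.8
   vertex 0.4 0.4 5.8
  endloop
 endfacet
 facet normal 0.395 0.324 0.860
  outer loop
   vertex 4.8 1.4 5.2
   vertex 6.0 1.0 4.8
   vertex 4.4 5.6 3.8
  endloop
 endfacet
 facet normal 0.944 0.331 0.012
  outer loop
   vertex 5.4 2.8 2.4
   vertex 4.4 5.6 3.8
   vertex 6.0 1.0 4.8
  endloop
 endfacet
 facet normal 0.600 -0.561 -0.571
  outer loop
   vertex 5.4 2.8 2.4
   vertex 6.0 1.0 4.8
   vertex 2.4 0.0 2.0
  endloop
 endfacet
 facet normal 0.370 0.518 -0.771
  outer loop
   vertex 5.4 2.8 2.4
   vertex 0.8 4.6 1.4
   vertex 4.4 5.6 3.8
  endloop
 endfacet
 facet normal 0.189 -0.062 -0.980
  outer loop
   vertex 5.4 2.8 2.4
   vertex 2.4 0.0 2.0
   vertex 0.8 4.6 1.4
  endloop
 endfacet
 facet normal -0.466 0.606 0.645
  outer loop
   vertex 1.0 3.2 3.6
   vertex 0.4 0.4 5.8
   vertex 4.4 5.6 3.8
  endloop
 endfacet
 facet normal -0.808 0.461 0.367
  outer loop
   vertex 1.0 3.2 3.6
   vertex 0.8 4.6 1.4
   vertex 0.4 0.4 5.8
  endloop
 endfacet
 facet normal -0.521 0.698 0.491
  outer loop
   vertex 1.0 3.2 3.6
   vertex 4.4 5.6 3.8
   vertex 0.8 4.6 1.4
  endloop
 endfacet
 facet normal -0.998 0.044 -0.049
  outer loop
   vertex 0.6 1.6 2.8
   vertex 0.4 0.4 5.8
   vertex 0.8 4.6 1.4
  endloop
 endfacet
 facet normal -0.274 -0.218 -0.937
  outer loop
   vertex 1.4 0.4 2.2
   vertex 0.8 4.6 1.4
   vertex 2.4 0.0 2.0
  endloop
 endfacet
 facet normal -0.777 -0.223 -0.589
  outer loop
   vertex 1.4 0.4 2.2
   vertex 0.6 1.6 2.8
   vertex 0.8 4.6 1.4
  endloop
 endfacet
 facet normal -0.388 -0.915 -0.108
  outer loop
   vertex 1.4 0.4 2.2
   vertex 2.4 0.0 2.0
   vertex 0.4 0.4 5.8
  endloop
 endfacet
 facet normal -0.859 -0.453 -0.239
  outer loop
   vertex 1.4 0.4 2.2
   vertex 0.4 0.4 5.8
   vertex 0.6 1.6 2.8
  endloop
 endfacet
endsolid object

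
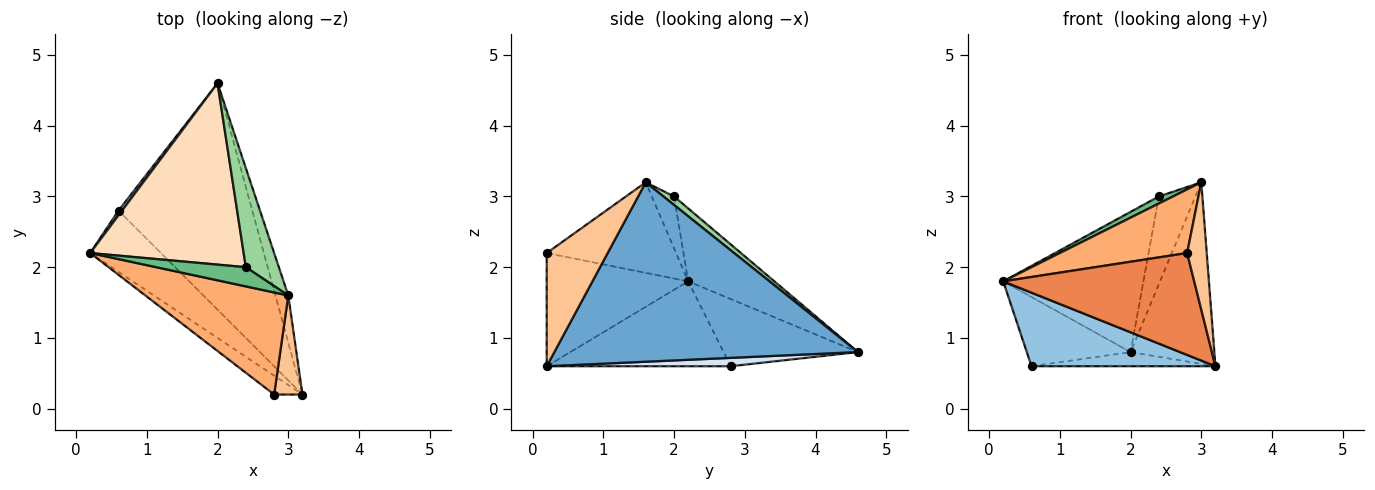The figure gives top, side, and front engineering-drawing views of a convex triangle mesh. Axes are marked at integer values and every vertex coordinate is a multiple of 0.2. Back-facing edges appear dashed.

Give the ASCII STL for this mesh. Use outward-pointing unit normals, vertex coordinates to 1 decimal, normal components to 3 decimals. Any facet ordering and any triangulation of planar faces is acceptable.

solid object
 facet normal 0.962 0.265 -0.069
  outer loop
   vertex 3.0 1.6 3.2
   vertex 3.2 0.2 0.6
   vertex 2.0 4.6 0.8
  endloop
 endfacet
 facet normal -0.609 -0.609 -0.508
  outer loop
   vertex 0.6 2.8 0.6
   vertex 3.2 0.2 0.6
   vertex 0.2 2.2 1.8
  endloop
 endfacet
 facet normal -0.791 0.611 0.042
  outer loop
   vertex 0.6 2.8 0.6
   vertex 0.2 2.2 1.8
   vertex 2.0 4.6 0.8
  endloop
 endfacet
 facet normal 0.062 0.062 -0.996
  outer loop
   vertex 0.6 2.8 0.6
   vertex 2.0 4.6 0.8
   vertex 3.2 0.2 0.6
  endloop
 endfacet
 facet normal -0.589 -0.795 -0.147
  outer loop
   vertex 2.8 0.2 2.2
   vertex 0.2 2.2 1.8
   vertex 3.2 0.2 0.6
  endloop
 endfacet
 facet normal -0.474 -0.466 0.747
  outer loop
   vertex 2.8 0.2 2.2
   vertex 3.0 1.6 3.2
   vertex 0.2 2.2 1.8
  endloop
 endfacet
 facet normal 0.926 -0.298 0.232
  outer loop
   vertex 2.8 0.2 2.2
   vertex 3.2 0.2 0.6
   vertex 3.0 1.6 3.2
  endloop
 endfacet
 facet normal -0.352 0.572 0.741
  outer loop
   vertex 2.4 2.0 3.0
   vertex 2.0 4.6 0.8
   vertex 0.2 2.2 1.8
  endloop
 endfacet
 facet normal -0.477 -0.304 0.825
  outer loop
   vertex 2.4 2.0 3.0
   vertex 0.2 2.2 1.8
   vertex 3.0 1.6 3.2
  endloop
 endfacet
 facet normal 0.189 0.651 0.735
  outer loop
   vertex 2.4 2.0 3.0
   vertex 3.0 1.6 3.2
   vertex 2.0 4.6 0.8
  endloop
 endfacet
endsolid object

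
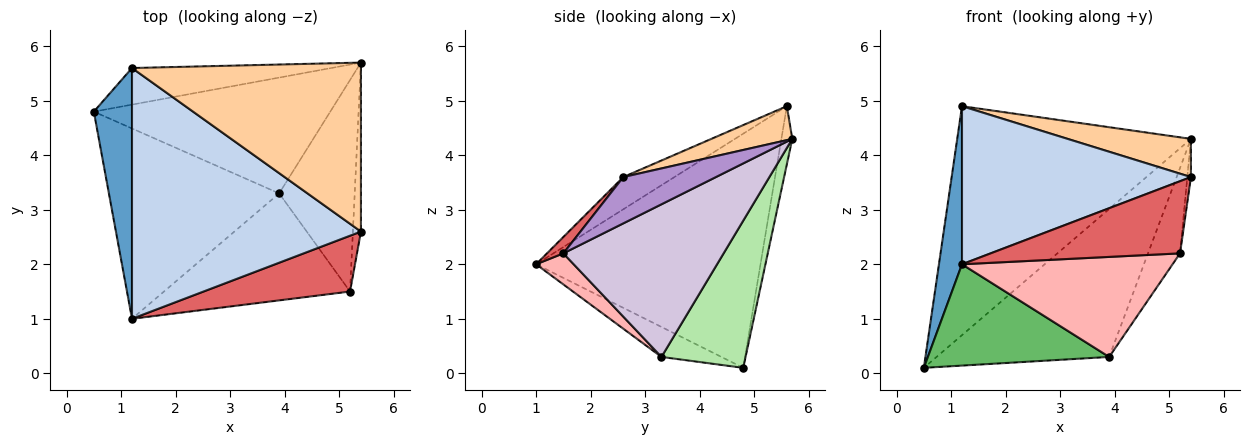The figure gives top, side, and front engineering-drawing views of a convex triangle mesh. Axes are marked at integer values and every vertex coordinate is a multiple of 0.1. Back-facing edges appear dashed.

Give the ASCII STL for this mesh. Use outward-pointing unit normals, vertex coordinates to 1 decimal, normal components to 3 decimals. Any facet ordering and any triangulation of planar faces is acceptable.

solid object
 facet normal -0.982 -0.101 0.160
  outer loop
   vertex 1.2 5.6 4.9
   vertex 0.5 4.8 0.1
   vertex 1.2 1.0 2.0
  endloop
 endfacet
 facet normal -0.118 -0.530 0.840
  outer loop
   vertex 1.2 5.6 4.9
   vertex 1.2 1.0 2.0
   vertex 5.4 2.6 3.6
  endloop
 endfacet
 facet normal -0.046 0.986 -0.158
  outer loop
   vertex 5.4 5.7 4.3
   vertex 0.5 4.8 0.1
   vertex 1.2 5.6 4.9
  endloop
 endfacet
 facet normal 0.143 -0.218 0.965
  outer loop
   vertex 5.4 5.7 4.3
   vertex 1.2 5.6 4.9
   vertex 5.4 2.6 3.6
  endloop
 endfacet
 facet normal -0.154 -0.464 -0.872
  outer loop
   vertex 3.9 3.3 0.3
   vertex 1.2 1.0 2.0
   vertex 0.5 4.8 0.1
  endloop
 endfacet
 facet normal 0.358 0.735 -0.575
  outer loop
   vertex 3.9 3.3 0.3
   vertex 0.5 4.8 0.1
   vertex 5.4 5.7 4.3
  endloop
 endfacet
 facet normal 0.068 -0.789 0.610
  outer loop
   vertex 5.2 1.5 2.2
   vertex 5.4 2.6 3.6
   vertex 1.2 1.0 2.0
  endloop
 endfacet
 facet normal 0.121 -0.678 -0.725
  outer loop
   vertex 5.2 1.5 2.2
   vertex 1.2 1.0 2.0
   vertex 3.9 3.3 0.3
  endloop
 endfacet
 facet normal 0.985 0.039 -0.171
  outer loop
   vertex 5.2 1.5 2.2
   vertex 5.4 5.7 4.3
   vertex 5.4 2.6 3.6
  endloop
 endfacet
 facet normal 0.882 0.176 -0.437
  outer loop
   vertex 5.2 1.5 2.2
   vertex 3.9 3.3 0.3
   vertex 5.4 5.7 4.3
  endloop
 endfacet
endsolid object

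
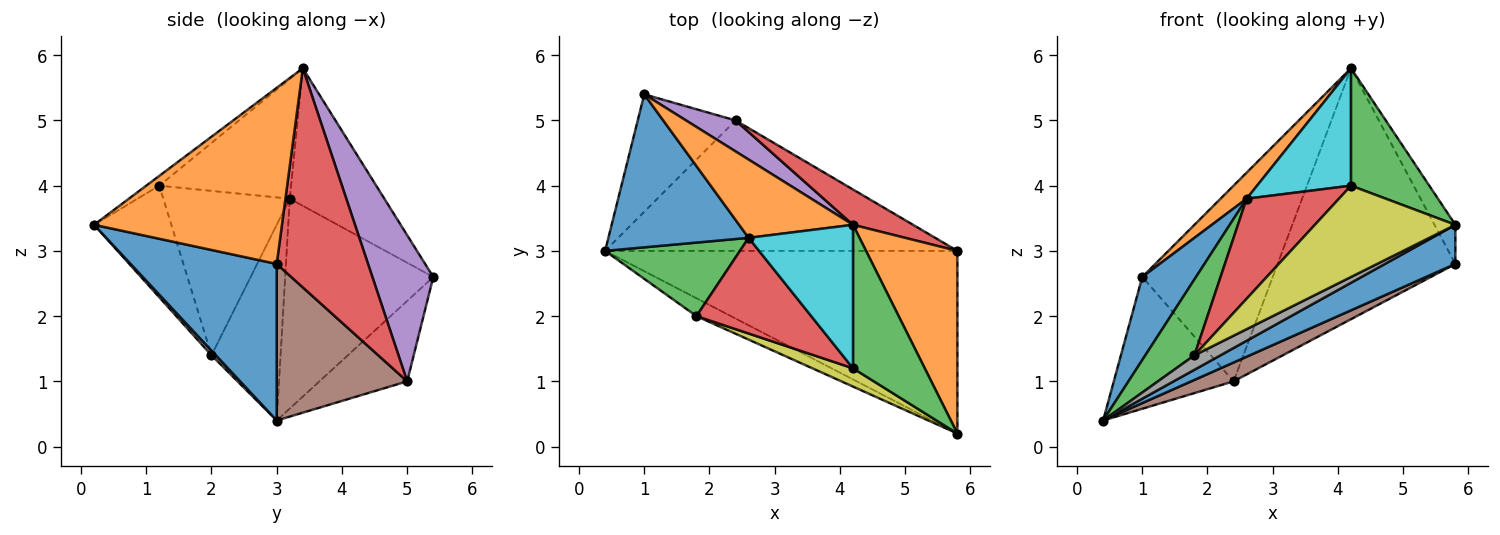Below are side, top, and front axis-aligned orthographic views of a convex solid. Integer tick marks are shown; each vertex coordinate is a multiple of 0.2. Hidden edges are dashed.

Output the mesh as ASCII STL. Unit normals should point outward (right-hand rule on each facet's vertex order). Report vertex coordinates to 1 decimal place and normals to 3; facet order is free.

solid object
 facet normal 0.399 -0.192 -0.897
  outer loop
   vertex 5.8 0.2 3.4
   vertex 0.4 3.0 0.4
   vertex 5.8 3.0 2.8
  endloop
 endfacet
 facet normal 0.883 0.098 0.458
  outer loop
   vertex 4.2 3.4 5.8
   vertex 5.8 0.2 3.4
   vertex 5.8 3.0 2.8
  endloop
 endfacet
 facet normal -0.105 -0.630 0.770
  outer loop
   vertex 4.2 1.2 4.0
   vertex 5.8 0.2 3.4
   vertex 4.2 3.4 5.8
  endloop
 endfacet
 facet normal 0.453 0.883 0.124
  outer loop
   vertex 2.4 5.0 1.0
   vertex 4.2 3.4 5.8
   vertex 5.8 3.0 2.8
  endloop
 endfacet
 facet normal 0.419 0.897 0.142
  outer loop
   vertex 2.4 5.0 1.0
   vertex 1.0 5.4 2.6
   vertex 4.2 3.4 5.8
  endloop
 endfacet
 facet normal 0.403 -0.131 -0.906
  outer loop
   vertex 2.4 5.0 1.0
   vertex 5.8 3.0 2.8
   vertex 0.4 3.0 0.4
  endloop
 endfacet
 facet normal -0.480 0.655 -0.584
  outer loop
   vertex 2.4 5.0 1.0
   vertex 0.4 3.0 0.4
   vertex 1.0 5.4 2.6
  endloop
 endfacet
 facet normal 0.104 -0.626 -0.773
  outer loop
   vertex 1.8 2.0 1.4
   vertex 0.4 3.0 0.4
   vertex 5.8 0.2 3.4
  endloop
 endfacet
 facet normal -0.475 -0.863 0.173
  outer loop
   vertex 1.8 2.0 1.4
   vertex 5.8 0.2 3.4
   vertex 4.2 1.2 4.0
  endloop
 endfacet
 facet normal -0.664 -0.473 0.579
  outer loop
   vertex 2.6 3.2 3.8
   vertex 4.2 1.2 4.0
   vertex 4.2 3.4 5.8
  endloop
 endfacet
 facet normal -0.796 -0.289 0.532
  outer loop
   vertex 2.6 3.2 3.8
   vertex 1.0 5.4 2.6
   vertex 0.4 3.0 0.4
  endloop
 endfacet
 facet normal -0.754 -0.208 0.624
  outer loop
   vertex 2.6 3.2 3.8
   vertex 4.2 3.4 5.8
   vertex 1.0 5.4 2.6
  endloop
 endfacet
 facet normal -0.711 -0.505 0.490
  outer loop
   vertex 2.6 3.2 3.8
   vertex 0.4 3.0 0.4
   vertex 1.8 2.0 1.4
  endloop
 endfacet
 facet normal -0.703 -0.514 0.491
  outer loop
   vertex 2.6 3.2 3.8
   vertex 1.8 2.0 1.4
   vertex 4.2 1.2 4.0
  endloop
 endfacet
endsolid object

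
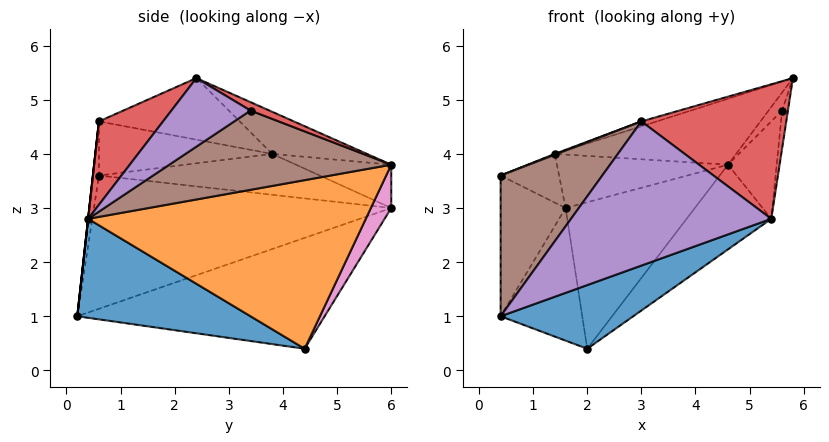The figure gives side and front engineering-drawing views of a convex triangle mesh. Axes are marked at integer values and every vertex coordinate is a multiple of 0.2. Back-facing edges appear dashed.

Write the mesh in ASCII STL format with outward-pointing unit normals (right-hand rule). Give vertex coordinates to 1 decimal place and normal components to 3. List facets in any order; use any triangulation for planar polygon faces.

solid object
 facet normal 0.336 -0.258 -0.906
  outer loop
   vertex 5.4 0.4 2.8
   vertex 0.4 0.2 1.0
   vertex 2.0 4.4 0.4
  endloop
 endfacet
 facet normal 0.722 0.220 -0.656
  outer loop
   vertex 5.4 0.4 2.8
   vertex 2.0 4.4 0.4
   vertex 4.6 6.0 3.8
  endloop
 endfacet
 facet normal -0.182 0.348 0.920
  outer loop
   vertex 1.4 3.8 4.0
   vertex 5.8 2.4 5.4
   vertex 4.6 6.0 3.8
  endloop
 endfacet
 facet normal 0.667 0.477 0.572
  outer loop
   vertex 5.6 3.4 4.8
   vertex 4.6 6.0 3.8
   vertex 5.8 2.4 5.4
  endloop
 endfacet
 facet normal 0.976 0.072 -0.205
  outer loop
   vertex 5.6 3.4 4.8
   vertex 5.8 2.4 5.4
   vertex 5.4 0.4 2.8
  endloop
 endfacet
 facet normal 0.901 0.198 -0.387
  outer loop
   vertex 5.6 3.4 4.8
   vertex 5.4 0.4 2.8
   vertex 4.6 6.0 3.8
  endloop
 endfacet
 facet normal 0.134 0.853 -0.504
  outer loop
   vertex 1.6 6.0 3.0
   vertex 4.6 6.0 3.8
   vertex 2.0 4.4 0.4
  endloop
 endfacet
 facet normal -0.234 0.420 0.877
  outer loop
   vertex 1.6 6.0 3.0
   vertex 1.4 3.8 4.0
   vertex 4.6 6.0 3.8
  endloop
 endfacet
 facet normal -0.899 0.297 -0.321
  outer loop
   vertex 1.6 6.0 3.0
   vertex 2.0 4.4 0.4
   vertex 0.4 0.2 1.0
  endloop
 endfacet
 facet normal -0.976 0.213 -0.033
  outer loop
   vertex 1.6 6.0 3.0
   vertex 0.4 0.2 1.0
   vertex 0.4 0.6 3.6
  endloop
 endfacet
 facet normal -0.907 0.240 0.347
  outer loop
   vertex 1.6 6.0 3.0
   vertex 0.4 0.6 3.6
   vertex 1.4 3.8 4.0
  endloop
 endfacet
 facet normal -0.294 0.032 0.955
  outer loop
   vertex 3.0 0.6 4.6
   vertex 5.8 2.4 5.4
   vertex 1.4 3.8 4.0
  endloop
 endfacet
 facet normal -0.359 -0.004 0.933
  outer loop
   vertex 3.0 0.6 4.6
   vertex 1.4 3.8 4.0
   vertex 0.4 0.6 3.6
  endloop
 endfacet
 facet normal 0.341 -0.770 0.540
  outer loop
   vertex 3.0 0.6 4.6
   vertex 5.4 0.4 2.8
   vertex 5.8 2.4 5.4
  endloop
 endfacet
 facet normal 0.000 -0.994 0.110
  outer loop
   vertex 3.0 0.6 4.6
   vertex 0.4 0.2 1.0
   vertex 5.4 0.4 2.8
  endloop
 endfacet
 facet normal -0.058 -0.987 0.152
  outer loop
   vertex 3.0 0.6 4.6
   vertex 0.4 0.6 3.6
   vertex 0.4 0.2 1.0
  endloop
 endfacet
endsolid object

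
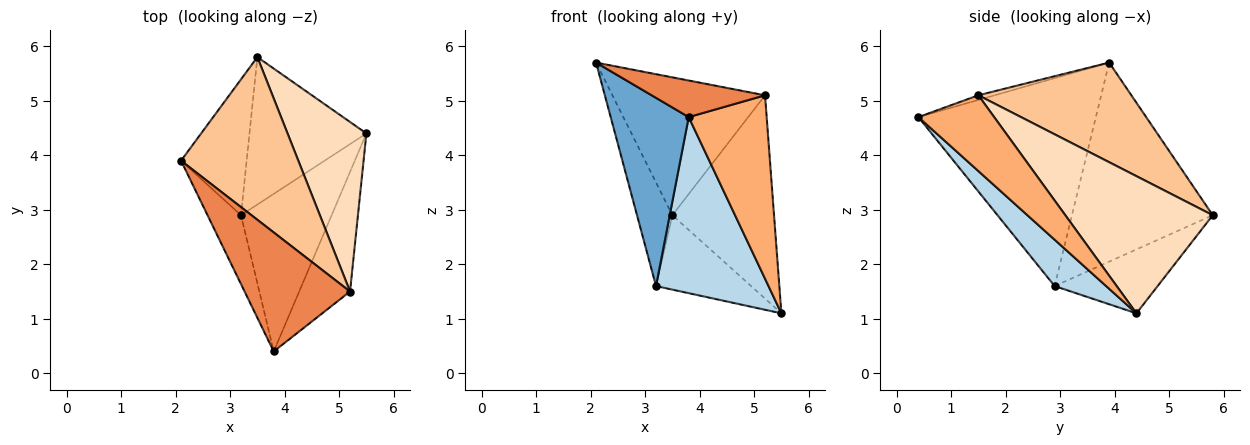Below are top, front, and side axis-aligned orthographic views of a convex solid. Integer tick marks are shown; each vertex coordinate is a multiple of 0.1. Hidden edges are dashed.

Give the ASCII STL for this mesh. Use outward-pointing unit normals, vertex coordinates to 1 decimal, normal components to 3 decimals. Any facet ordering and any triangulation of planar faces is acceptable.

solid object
 facet normal -0.906 -0.398 -0.146
  outer loop
   vertex 3.2 2.9 1.6
   vertex 3.8 0.4 4.7
   vertex 2.1 3.9 5.7
  endloop
 endfacet
 facet normal -0.924 0.232 -0.304
  outer loop
   vertex 3.2 2.9 1.6
   vertex 2.1 3.9 5.7
   vertex 3.5 5.8 2.9
  endloop
 endfacet
 facet normal 0.323 -0.705 -0.631
  outer loop
   vertex 3.2 2.9 1.6
   vertex 5.5 4.4 1.1
   vertex 3.8 0.4 4.7
  endloop
 endfacet
 facet normal -0.439 0.405 -0.802
  outer loop
   vertex 3.2 2.9 1.6
   vertex 3.5 5.8 2.9
   vertex 5.5 4.4 1.1
  endloop
 endfacet
 facet normal -0.042 -0.293 0.955
  outer loop
   vertex 5.2 1.5 5.1
   vertex 2.1 3.9 5.7
   vertex 3.8 0.4 4.7
  endloop
 endfacet
 facet normal 0.631 -0.650 -0.424
  outer loop
   vertex 5.2 1.5 5.1
   vertex 3.8 0.4 4.7
   vertex 5.5 4.4 1.1
  endloop
 endfacet
 facet normal 0.544 0.543 0.640
  outer loop
   vertex 5.2 1.5 5.1
   vertex 3.5 5.8 2.9
   vertex 2.1 3.9 5.7
  endloop
 endfacet
 facet normal 0.744 0.513 0.428
  outer loop
   vertex 5.2 1.5 5.1
   vertex 5.5 4.4 1.1
   vertex 3.5 5.8 2.9
  endloop
 endfacet
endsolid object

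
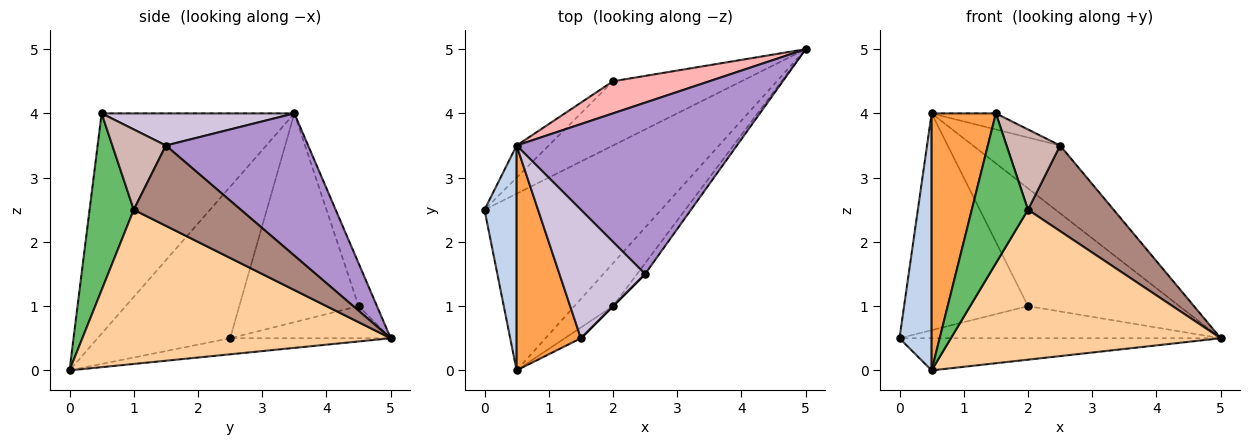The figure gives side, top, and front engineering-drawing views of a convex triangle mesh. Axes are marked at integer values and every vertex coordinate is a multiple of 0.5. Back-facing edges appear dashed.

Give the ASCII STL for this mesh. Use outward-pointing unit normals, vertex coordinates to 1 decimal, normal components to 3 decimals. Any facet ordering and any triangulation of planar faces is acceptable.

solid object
 facet normal -0.089 0.178 -0.980
  outer loop
   vertex 0.5 0.0 0.0
   vertex 0.0 2.5 0.5
   vertex 5.0 5.0 0.5
  endloop
 endfacet
 facet normal -0.952 -0.231 0.202
  outer loop
   vertex 0.5 3.5 4.0
   vertex 0.0 2.5 0.5
   vertex 0.5 0.0 0.0
  endloop
 endfacet
 facet normal -0.914 -0.305 0.267
  outer loop
   vertex 0.5 3.5 4.0
   vertex 0.5 0.0 0.0
   vertex 1.5 0.5 4.0
  endloop
 endfacet
 facet normal 0.740 -0.647 -0.185
  outer loop
   vertex 2.0 1.0 2.5
   vertex 0.5 0.0 0.0
   vertex 5.0 5.0 0.5
  endloop
 endfacet
 facet normal 0.617 -0.785 -0.056
  outer loop
   vertex 2.0 1.0 2.5
   vertex 1.5 0.5 4.0
   vertex 0.5 0.0 0.0
  endloop
 endfacet
 facet normal -0.218 0.436 -0.873
  outer loop
   vertex 2.0 4.5 1.0
   vertex 5.0 5.0 0.5
   vertex 0.0 2.5 0.5
  endloop
 endfacet
 facet normal -0.690 0.716 -0.106
  outer loop
   vertex 2.0 4.5 1.0
   vertex 0.0 2.5 0.5
   vertex 0.5 3.5 4.0
  endloop
 endfacet
 facet normal -0.116 0.958 0.261
  outer loop
   vertex 2.0 4.5 1.0
   vertex 0.5 3.5 4.0
   vertex 5.0 5.0 0.5
  endloop
 endfacet
 facet normal 0.515 0.316 0.797
  outer loop
   vertex 2.5 1.5 3.5
   vertex 5.0 5.0 0.5
   vertex 0.5 3.5 4.0
  endloop
 endfacet
 facet normal 0.349 0.116 0.930
  outer loop
   vertex 2.5 1.5 3.5
   vertex 0.5 3.5 4.0
   vertex 1.5 0.5 4.0
  endloop
 endfacet
 facet normal 0.778 -0.623 -0.078
  outer loop
   vertex 2.5 1.5 3.5
   vertex 2.0 1.0 2.5
   vertex 5.0 5.0 0.5
  endloop
 endfacet
 facet normal 0.707 -0.707 0.000
  outer loop
   vertex 2.5 1.5 3.5
   vertex 1.5 0.5 4.0
   vertex 2.0 1.0 2.5
  endloop
 endfacet
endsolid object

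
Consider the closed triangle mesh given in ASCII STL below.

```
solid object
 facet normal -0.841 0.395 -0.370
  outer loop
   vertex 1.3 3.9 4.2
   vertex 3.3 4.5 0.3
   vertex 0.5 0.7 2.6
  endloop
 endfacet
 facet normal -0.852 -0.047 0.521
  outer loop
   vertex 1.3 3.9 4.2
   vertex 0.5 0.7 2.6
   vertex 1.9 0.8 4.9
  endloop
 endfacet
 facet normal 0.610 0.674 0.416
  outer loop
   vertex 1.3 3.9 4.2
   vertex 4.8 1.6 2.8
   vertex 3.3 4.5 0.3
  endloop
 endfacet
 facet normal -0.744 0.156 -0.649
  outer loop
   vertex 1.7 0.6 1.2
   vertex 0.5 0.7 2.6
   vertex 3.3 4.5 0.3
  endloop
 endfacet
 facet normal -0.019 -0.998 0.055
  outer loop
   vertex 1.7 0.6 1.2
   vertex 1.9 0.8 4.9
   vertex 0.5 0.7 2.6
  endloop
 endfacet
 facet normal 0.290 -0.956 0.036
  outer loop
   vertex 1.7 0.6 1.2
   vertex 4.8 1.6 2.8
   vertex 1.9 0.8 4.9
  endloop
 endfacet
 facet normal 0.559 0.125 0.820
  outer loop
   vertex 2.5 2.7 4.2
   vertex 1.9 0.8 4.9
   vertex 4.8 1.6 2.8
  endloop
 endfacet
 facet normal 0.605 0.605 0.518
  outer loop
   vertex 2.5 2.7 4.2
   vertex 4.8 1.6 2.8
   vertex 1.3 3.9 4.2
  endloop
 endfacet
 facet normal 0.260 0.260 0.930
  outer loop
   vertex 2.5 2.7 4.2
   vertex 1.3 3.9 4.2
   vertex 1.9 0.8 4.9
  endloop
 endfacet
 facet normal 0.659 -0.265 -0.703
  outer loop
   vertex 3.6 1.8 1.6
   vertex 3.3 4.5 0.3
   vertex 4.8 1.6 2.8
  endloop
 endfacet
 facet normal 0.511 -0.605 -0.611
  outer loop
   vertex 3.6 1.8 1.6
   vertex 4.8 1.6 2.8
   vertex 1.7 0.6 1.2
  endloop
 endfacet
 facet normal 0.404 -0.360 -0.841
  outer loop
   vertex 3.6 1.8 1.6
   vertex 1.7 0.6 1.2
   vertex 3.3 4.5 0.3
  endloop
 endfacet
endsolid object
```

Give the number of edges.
18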